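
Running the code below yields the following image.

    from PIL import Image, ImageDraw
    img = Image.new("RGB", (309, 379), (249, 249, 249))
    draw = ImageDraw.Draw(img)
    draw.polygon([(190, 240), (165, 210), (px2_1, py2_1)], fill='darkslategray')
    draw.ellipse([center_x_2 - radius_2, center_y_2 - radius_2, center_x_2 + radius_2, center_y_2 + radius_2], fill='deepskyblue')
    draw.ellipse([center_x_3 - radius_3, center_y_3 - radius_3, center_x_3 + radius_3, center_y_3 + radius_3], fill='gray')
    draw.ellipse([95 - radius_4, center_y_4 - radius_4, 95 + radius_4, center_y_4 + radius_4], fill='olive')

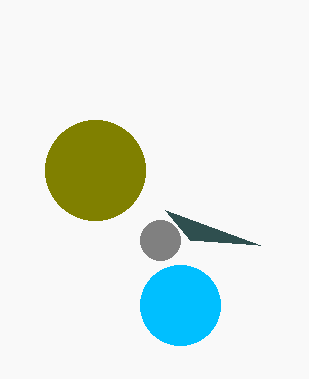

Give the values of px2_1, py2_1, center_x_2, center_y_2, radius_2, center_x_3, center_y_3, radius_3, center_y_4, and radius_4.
px2_1 = 260, py2_1 = 245, center_x_2 = 180, center_y_2 = 305, radius_2 = 40, center_x_3 = 160, center_y_3 = 240, radius_3 = 20, center_y_4 = 170, radius_4 = 50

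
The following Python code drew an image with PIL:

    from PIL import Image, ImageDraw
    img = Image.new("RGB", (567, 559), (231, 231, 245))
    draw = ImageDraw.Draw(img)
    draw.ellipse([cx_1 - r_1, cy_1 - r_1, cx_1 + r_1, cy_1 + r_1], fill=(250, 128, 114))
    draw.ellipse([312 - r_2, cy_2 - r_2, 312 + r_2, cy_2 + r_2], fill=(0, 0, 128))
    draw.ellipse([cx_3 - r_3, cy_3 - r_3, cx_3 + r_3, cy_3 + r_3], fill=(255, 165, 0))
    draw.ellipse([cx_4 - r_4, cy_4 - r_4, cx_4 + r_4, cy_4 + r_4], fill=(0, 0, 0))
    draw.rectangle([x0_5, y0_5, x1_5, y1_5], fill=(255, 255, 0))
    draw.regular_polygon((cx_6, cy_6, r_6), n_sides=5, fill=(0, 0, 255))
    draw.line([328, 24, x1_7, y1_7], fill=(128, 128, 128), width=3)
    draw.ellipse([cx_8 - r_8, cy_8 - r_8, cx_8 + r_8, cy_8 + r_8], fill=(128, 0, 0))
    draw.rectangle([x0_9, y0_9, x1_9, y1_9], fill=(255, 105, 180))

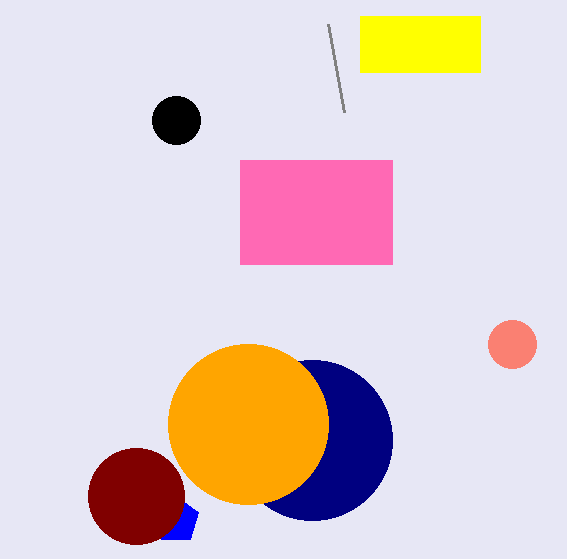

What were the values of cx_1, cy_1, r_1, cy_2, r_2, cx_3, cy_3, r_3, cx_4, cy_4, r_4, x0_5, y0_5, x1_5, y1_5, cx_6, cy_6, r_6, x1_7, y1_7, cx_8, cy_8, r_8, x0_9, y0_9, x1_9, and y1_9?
cx_1 = 512
cy_1 = 344
r_1 = 24
cy_2 = 440
r_2 = 80
cx_3 = 248
cy_3 = 424
r_3 = 80
cx_4 = 176
cy_4 = 120
r_4 = 24
x0_5 = 360
y0_5 = 16
x1_5 = 480
y1_5 = 72
cx_6 = 176
cy_6 = 520
r_6 = 24
x1_7 = 344
y1_7 = 112
cx_8 = 136
cy_8 = 496
r_8 = 48
x0_9 = 240
y0_9 = 160
x1_9 = 392
y1_9 = 264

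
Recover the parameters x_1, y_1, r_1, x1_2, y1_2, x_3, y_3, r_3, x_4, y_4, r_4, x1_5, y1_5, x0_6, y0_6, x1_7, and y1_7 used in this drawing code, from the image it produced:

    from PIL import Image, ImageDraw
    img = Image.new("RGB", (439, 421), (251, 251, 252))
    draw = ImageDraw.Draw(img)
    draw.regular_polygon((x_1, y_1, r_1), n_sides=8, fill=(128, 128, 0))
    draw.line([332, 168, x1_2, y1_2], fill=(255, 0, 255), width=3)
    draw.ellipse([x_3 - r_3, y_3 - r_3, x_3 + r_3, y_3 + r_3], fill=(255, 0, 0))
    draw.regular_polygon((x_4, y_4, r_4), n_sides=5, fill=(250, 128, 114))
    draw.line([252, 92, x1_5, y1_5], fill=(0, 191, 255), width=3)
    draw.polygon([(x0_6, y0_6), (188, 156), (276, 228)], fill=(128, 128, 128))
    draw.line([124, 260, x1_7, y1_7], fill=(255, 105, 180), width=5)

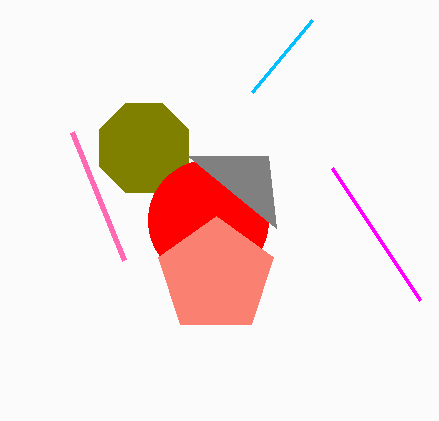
x_1 = 144; y_1 = 148; r_1 = 48; x1_2 = 420; y1_2 = 300; x_3 = 208; y_3 = 220; r_3 = 60; x_4 = 216; y_4 = 276; r_4 = 60; x1_5 = 312; y1_5 = 20; x0_6 = 268; y0_6 = 156; x1_7 = 72; y1_7 = 132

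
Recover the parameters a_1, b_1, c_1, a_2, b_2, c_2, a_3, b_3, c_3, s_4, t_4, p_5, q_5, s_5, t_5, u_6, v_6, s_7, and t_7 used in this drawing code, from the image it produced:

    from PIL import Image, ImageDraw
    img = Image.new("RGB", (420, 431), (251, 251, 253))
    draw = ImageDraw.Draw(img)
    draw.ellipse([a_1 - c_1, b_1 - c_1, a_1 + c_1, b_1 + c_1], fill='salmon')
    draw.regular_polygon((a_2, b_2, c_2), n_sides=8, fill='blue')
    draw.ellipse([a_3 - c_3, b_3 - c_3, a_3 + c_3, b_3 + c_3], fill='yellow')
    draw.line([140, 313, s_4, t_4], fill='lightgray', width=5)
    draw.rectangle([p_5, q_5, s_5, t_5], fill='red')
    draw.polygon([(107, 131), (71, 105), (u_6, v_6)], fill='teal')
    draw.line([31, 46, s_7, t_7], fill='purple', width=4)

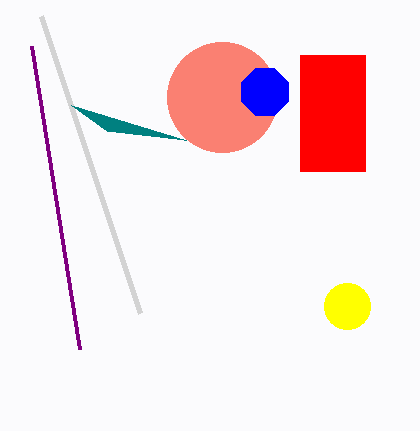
a_1 = 222, b_1 = 97, c_1 = 55, a_2 = 265, b_2 = 92, c_2 = 25, a_3 = 347, b_3 = 306, c_3 = 23, s_4 = 41, t_4 = 16, p_5 = 300, q_5 = 55, s_5 = 365, t_5 = 171, u_6 = 186, v_6 = 140, s_7 = 79, t_7 = 349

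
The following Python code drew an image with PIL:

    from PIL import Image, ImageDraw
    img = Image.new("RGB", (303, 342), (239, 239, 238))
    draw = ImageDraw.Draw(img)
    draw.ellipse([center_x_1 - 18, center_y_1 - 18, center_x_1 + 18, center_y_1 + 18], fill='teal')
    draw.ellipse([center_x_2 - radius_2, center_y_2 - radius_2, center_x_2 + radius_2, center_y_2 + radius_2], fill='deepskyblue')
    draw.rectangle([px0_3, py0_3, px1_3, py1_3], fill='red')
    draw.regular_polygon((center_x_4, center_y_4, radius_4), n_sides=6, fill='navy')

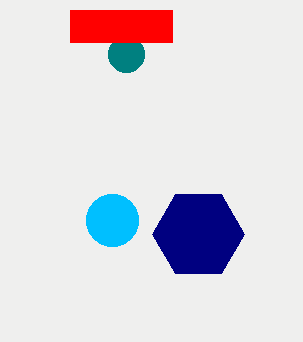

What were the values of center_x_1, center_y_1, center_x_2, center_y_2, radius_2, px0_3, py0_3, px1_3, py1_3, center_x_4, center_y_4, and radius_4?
center_x_1 = 126; center_y_1 = 54; center_x_2 = 112; center_y_2 = 220; radius_2 = 26; px0_3 = 70; py0_3 = 10; px1_3 = 172; py1_3 = 42; center_x_4 = 198; center_y_4 = 234; radius_4 = 46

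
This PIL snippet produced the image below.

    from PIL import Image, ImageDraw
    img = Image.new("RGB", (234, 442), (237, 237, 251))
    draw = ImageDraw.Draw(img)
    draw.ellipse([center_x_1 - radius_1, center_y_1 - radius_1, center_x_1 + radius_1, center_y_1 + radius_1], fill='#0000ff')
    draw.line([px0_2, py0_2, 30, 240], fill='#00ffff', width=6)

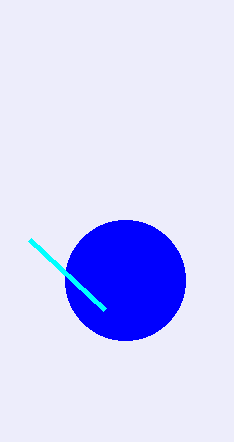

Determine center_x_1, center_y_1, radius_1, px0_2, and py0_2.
center_x_1 = 125, center_y_1 = 280, radius_1 = 60, px0_2 = 105, py0_2 = 310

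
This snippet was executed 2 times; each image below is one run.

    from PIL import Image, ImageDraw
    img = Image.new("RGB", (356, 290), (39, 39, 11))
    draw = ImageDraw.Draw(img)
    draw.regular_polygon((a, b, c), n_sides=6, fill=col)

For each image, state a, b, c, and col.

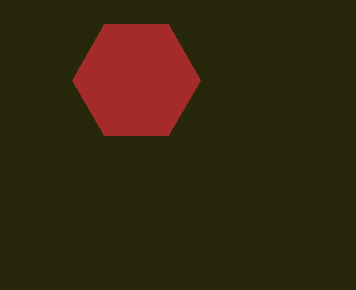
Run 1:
a = 136; b = 80; c = 64; col = 'brown'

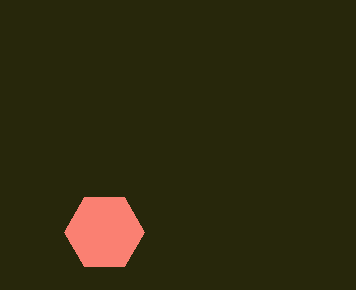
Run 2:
a = 104, b = 232, c = 40, col = 'salmon'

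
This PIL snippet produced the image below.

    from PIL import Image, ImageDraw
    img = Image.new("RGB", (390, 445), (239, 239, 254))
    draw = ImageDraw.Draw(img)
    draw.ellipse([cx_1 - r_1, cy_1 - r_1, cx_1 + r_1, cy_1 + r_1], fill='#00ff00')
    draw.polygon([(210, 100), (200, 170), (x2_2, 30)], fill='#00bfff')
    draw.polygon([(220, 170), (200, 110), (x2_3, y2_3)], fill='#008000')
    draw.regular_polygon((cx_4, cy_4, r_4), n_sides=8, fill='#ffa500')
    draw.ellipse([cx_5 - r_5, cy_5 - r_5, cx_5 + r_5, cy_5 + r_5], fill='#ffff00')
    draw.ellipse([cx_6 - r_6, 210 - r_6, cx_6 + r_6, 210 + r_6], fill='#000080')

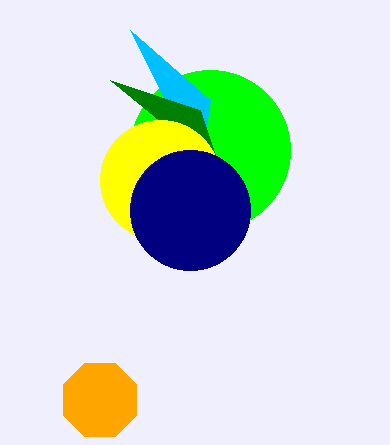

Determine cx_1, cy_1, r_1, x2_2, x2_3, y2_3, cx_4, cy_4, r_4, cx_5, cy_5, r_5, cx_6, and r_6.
cx_1 = 210, cy_1 = 150, r_1 = 80, x2_2 = 130, x2_3 = 110, y2_3 = 80, cx_4 = 100, cy_4 = 400, r_4 = 40, cx_5 = 160, cy_5 = 180, r_5 = 60, cx_6 = 190, r_6 = 60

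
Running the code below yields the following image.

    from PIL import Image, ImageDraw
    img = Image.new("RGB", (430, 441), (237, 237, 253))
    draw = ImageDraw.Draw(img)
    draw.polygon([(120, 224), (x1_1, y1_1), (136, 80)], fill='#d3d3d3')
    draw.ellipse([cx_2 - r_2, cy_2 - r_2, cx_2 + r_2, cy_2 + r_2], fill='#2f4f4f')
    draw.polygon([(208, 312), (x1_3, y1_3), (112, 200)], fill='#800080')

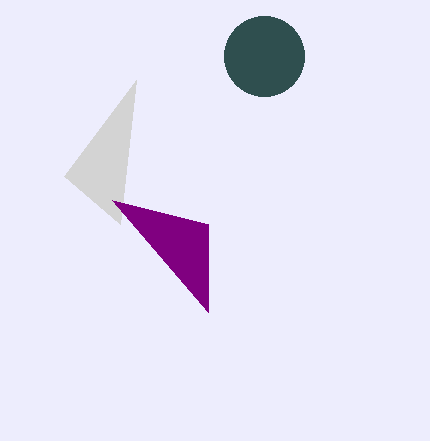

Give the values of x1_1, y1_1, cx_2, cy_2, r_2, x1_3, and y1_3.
x1_1 = 64; y1_1 = 176; cx_2 = 264; cy_2 = 56; r_2 = 40; x1_3 = 208; y1_3 = 224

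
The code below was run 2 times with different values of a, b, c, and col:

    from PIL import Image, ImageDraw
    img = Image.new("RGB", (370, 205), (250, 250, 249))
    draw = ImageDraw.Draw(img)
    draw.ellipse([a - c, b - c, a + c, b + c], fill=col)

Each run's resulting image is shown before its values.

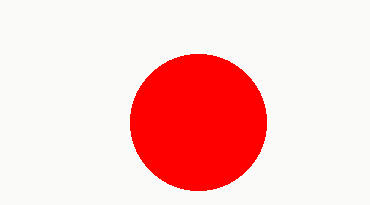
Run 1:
a = 198, b = 122, c = 68, col = 'red'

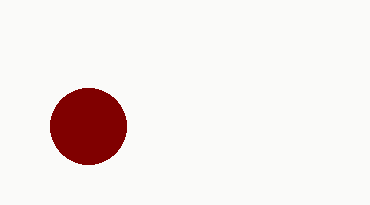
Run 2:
a = 88, b = 126, c = 38, col = 'maroon'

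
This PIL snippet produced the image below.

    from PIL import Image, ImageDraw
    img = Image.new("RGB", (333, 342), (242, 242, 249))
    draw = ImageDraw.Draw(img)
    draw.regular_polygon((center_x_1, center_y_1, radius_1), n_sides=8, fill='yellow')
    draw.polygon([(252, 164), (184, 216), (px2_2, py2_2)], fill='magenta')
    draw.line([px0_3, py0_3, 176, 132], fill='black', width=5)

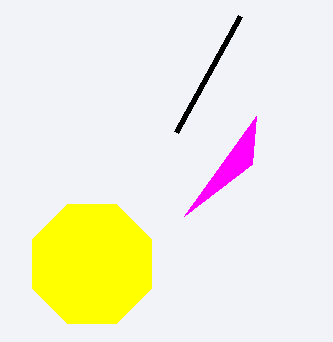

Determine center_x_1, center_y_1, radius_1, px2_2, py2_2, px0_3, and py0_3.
center_x_1 = 92, center_y_1 = 264, radius_1 = 64, px2_2 = 256, py2_2 = 116, px0_3 = 240, py0_3 = 16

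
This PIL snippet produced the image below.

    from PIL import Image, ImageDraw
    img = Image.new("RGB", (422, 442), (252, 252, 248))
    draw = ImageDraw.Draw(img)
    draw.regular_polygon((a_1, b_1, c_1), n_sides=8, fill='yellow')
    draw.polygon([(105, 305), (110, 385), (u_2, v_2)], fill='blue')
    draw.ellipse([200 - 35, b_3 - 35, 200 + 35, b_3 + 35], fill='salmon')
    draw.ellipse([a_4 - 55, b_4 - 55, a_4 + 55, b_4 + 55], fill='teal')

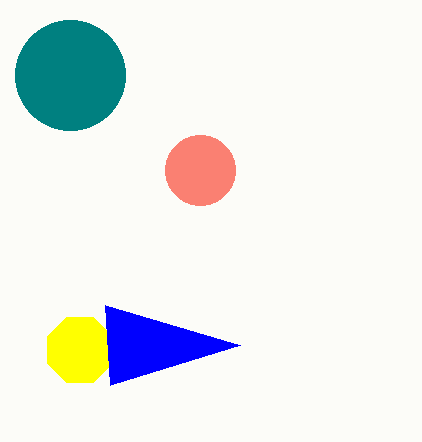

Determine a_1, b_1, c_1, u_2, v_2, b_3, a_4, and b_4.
a_1 = 80
b_1 = 350
c_1 = 35
u_2 = 240
v_2 = 345
b_3 = 170
a_4 = 70
b_4 = 75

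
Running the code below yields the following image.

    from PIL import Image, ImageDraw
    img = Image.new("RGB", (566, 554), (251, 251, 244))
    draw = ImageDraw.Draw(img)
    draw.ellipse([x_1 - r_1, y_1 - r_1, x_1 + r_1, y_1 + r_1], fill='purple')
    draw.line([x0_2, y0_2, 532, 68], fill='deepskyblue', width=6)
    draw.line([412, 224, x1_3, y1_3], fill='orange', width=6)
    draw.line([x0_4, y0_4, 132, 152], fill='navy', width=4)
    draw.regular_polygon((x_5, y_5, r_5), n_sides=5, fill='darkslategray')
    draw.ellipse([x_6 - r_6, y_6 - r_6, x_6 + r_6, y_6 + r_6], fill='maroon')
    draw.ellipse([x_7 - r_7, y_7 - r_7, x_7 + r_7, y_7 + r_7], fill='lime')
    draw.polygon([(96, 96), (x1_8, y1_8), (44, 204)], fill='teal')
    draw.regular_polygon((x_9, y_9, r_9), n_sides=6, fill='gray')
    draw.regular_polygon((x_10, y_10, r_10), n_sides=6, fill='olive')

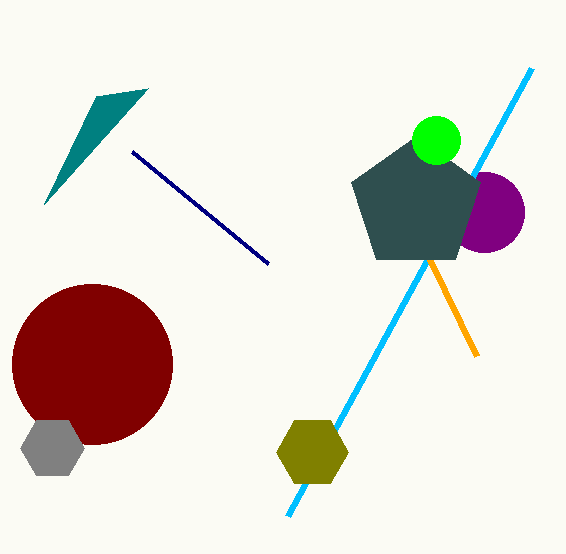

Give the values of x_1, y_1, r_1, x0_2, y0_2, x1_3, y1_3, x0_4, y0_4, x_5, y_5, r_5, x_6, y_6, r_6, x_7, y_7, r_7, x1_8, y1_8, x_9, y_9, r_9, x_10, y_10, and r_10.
x_1 = 484, y_1 = 212, r_1 = 40, x0_2 = 288, y0_2 = 516, x1_3 = 476, y1_3 = 356, x0_4 = 268, y0_4 = 264, x_5 = 416, y_5 = 204, r_5 = 68, x_6 = 92, y_6 = 364, r_6 = 80, x_7 = 436, y_7 = 140, r_7 = 24, x1_8 = 148, y1_8 = 88, x_9 = 52, y_9 = 448, r_9 = 32, x_10 = 312, y_10 = 452, r_10 = 36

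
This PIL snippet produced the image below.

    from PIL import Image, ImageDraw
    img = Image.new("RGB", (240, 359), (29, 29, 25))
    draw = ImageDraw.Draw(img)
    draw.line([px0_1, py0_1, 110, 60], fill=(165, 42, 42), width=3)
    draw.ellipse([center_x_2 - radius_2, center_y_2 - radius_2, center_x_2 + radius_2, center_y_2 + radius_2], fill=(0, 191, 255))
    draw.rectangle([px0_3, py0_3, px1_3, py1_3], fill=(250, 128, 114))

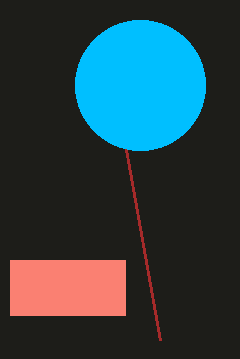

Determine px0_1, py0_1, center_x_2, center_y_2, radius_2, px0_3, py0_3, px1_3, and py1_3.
px0_1 = 160, py0_1 = 340, center_x_2 = 140, center_y_2 = 85, radius_2 = 65, px0_3 = 10, py0_3 = 260, px1_3 = 125, py1_3 = 315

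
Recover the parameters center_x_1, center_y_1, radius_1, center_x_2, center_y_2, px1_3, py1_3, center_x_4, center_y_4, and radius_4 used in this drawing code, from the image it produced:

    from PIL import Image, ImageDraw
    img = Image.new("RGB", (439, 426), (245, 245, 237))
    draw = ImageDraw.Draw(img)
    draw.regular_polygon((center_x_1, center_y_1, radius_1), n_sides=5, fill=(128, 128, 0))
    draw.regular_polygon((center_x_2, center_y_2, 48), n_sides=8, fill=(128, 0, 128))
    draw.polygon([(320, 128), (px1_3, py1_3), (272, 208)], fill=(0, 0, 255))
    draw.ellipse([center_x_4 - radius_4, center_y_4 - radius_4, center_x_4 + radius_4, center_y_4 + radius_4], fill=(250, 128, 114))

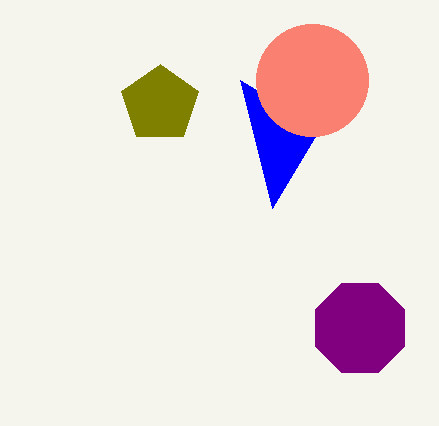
center_x_1 = 160; center_y_1 = 104; radius_1 = 40; center_x_2 = 360; center_y_2 = 328; px1_3 = 240; py1_3 = 80; center_x_4 = 312; center_y_4 = 80; radius_4 = 56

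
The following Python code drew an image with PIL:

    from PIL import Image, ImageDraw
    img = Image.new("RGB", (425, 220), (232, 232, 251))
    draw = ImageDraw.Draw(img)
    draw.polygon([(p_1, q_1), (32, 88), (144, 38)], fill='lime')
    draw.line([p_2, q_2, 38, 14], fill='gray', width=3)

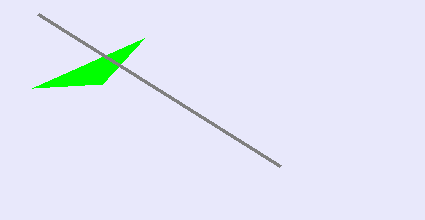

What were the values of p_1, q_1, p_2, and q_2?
p_1 = 102, q_1 = 84, p_2 = 280, q_2 = 166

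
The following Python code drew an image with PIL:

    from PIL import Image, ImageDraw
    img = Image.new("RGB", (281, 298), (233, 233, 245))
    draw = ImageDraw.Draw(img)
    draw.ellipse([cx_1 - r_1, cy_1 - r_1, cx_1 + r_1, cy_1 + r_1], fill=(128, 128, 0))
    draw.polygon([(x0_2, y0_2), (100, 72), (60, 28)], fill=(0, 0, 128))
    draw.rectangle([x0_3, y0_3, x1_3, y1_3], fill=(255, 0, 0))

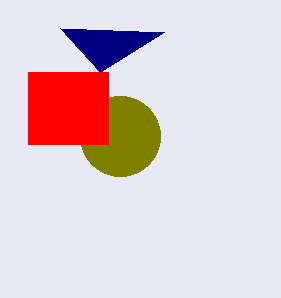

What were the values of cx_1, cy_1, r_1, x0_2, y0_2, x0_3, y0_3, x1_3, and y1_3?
cx_1 = 120, cy_1 = 136, r_1 = 40, x0_2 = 164, y0_2 = 32, x0_3 = 28, y0_3 = 72, x1_3 = 108, y1_3 = 144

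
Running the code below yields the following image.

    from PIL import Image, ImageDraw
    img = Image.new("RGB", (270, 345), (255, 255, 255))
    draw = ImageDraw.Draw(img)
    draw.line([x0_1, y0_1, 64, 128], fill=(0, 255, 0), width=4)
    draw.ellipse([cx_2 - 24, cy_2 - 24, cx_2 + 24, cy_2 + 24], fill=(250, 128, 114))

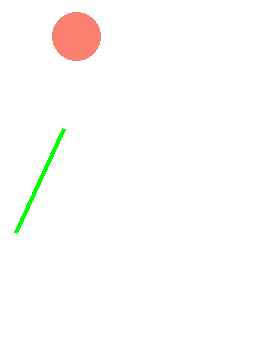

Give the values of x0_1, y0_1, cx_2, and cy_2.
x0_1 = 16, y0_1 = 232, cx_2 = 76, cy_2 = 36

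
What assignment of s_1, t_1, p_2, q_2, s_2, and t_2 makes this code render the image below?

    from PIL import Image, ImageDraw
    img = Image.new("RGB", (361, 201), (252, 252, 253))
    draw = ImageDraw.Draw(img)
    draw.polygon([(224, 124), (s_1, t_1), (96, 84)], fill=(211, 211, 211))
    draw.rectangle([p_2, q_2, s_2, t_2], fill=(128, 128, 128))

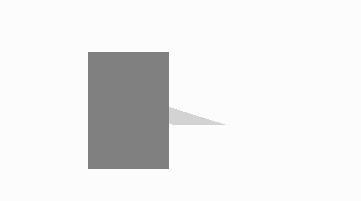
s_1 = 172
t_1 = 124
p_2 = 88
q_2 = 52
s_2 = 168
t_2 = 168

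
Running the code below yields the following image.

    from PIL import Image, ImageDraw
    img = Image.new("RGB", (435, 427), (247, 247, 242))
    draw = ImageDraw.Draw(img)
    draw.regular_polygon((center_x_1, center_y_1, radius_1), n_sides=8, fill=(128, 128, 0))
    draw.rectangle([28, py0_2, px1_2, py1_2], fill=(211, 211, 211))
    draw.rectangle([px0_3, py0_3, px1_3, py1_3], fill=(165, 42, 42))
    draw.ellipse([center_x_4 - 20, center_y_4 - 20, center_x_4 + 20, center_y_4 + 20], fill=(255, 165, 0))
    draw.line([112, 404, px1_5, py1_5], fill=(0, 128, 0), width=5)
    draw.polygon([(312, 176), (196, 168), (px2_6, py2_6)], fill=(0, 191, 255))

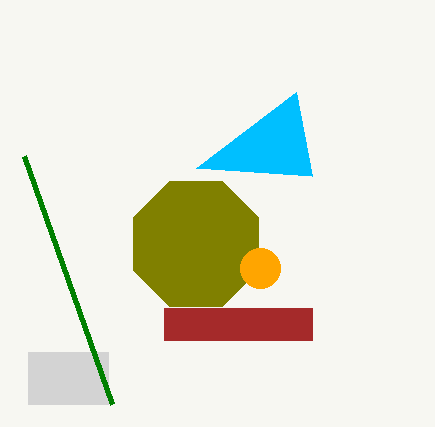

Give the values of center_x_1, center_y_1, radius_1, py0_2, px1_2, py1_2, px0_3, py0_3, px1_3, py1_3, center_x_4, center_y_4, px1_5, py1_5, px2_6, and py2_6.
center_x_1 = 196; center_y_1 = 244; radius_1 = 68; py0_2 = 352; px1_2 = 108; py1_2 = 404; px0_3 = 164; py0_3 = 308; px1_3 = 312; py1_3 = 340; center_x_4 = 260; center_y_4 = 268; px1_5 = 24; py1_5 = 156; px2_6 = 296; py2_6 = 92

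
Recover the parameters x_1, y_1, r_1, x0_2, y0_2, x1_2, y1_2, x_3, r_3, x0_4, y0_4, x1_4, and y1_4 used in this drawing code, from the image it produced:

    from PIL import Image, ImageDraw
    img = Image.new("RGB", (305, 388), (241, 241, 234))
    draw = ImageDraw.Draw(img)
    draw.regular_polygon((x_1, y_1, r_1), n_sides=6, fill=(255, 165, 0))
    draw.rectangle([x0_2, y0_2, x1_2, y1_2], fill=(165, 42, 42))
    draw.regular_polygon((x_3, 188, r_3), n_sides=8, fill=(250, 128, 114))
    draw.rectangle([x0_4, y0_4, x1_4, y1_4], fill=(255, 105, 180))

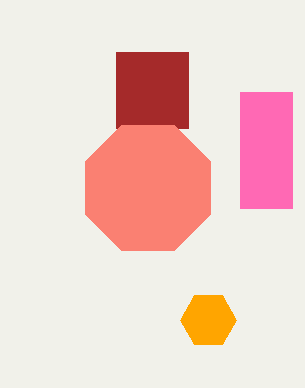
x_1 = 208
y_1 = 320
r_1 = 28
x0_2 = 116
y0_2 = 52
x1_2 = 188
y1_2 = 128
x_3 = 148
r_3 = 68
x0_4 = 240
y0_4 = 92
x1_4 = 292
y1_4 = 208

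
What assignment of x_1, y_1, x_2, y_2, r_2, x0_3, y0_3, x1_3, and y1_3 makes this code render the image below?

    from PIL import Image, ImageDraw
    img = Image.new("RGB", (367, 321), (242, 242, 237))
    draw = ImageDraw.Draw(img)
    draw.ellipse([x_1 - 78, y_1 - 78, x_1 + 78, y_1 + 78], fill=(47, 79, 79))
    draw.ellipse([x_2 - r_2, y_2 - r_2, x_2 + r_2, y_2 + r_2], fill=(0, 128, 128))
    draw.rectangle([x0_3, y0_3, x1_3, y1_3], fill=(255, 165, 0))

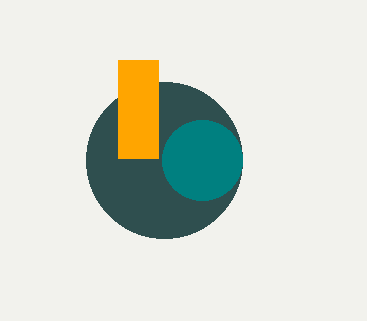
x_1 = 164
y_1 = 160
x_2 = 202
y_2 = 160
r_2 = 40
x0_3 = 118
y0_3 = 60
x1_3 = 158
y1_3 = 158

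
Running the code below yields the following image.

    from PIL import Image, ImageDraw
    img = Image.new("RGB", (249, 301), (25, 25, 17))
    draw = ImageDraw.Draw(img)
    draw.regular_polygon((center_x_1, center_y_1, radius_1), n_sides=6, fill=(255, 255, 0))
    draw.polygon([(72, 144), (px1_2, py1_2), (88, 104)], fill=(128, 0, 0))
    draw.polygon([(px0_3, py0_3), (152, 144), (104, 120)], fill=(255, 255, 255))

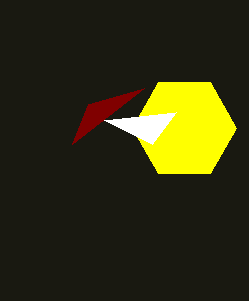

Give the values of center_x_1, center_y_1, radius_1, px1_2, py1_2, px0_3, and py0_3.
center_x_1 = 184; center_y_1 = 128; radius_1 = 52; px1_2 = 144; py1_2 = 88; px0_3 = 176; py0_3 = 112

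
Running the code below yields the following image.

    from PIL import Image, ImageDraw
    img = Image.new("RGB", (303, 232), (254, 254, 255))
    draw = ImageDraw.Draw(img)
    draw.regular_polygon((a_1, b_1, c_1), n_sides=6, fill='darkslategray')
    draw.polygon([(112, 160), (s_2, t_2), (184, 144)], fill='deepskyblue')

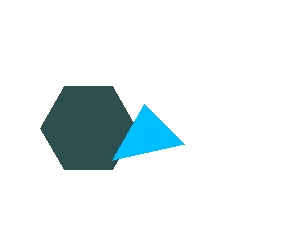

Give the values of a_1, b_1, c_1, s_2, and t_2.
a_1 = 88
b_1 = 128
c_1 = 48
s_2 = 144
t_2 = 104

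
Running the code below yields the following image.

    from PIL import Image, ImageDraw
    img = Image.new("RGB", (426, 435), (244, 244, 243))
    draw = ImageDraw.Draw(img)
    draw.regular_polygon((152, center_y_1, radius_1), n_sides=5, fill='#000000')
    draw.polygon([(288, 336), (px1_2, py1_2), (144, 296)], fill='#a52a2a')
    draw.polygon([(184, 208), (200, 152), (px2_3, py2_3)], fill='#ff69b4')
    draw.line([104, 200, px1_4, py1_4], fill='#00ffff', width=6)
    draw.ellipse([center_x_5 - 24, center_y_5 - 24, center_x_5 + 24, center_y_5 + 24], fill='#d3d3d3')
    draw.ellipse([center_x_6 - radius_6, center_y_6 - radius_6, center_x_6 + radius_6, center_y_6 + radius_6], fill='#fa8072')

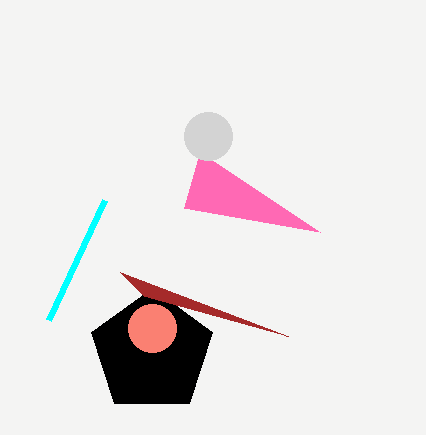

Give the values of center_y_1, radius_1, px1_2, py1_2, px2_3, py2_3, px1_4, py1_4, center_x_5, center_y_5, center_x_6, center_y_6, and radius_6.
center_y_1 = 352, radius_1 = 64, px1_2 = 120, py1_2 = 272, px2_3 = 320, py2_3 = 232, px1_4 = 48, py1_4 = 320, center_x_5 = 208, center_y_5 = 136, center_x_6 = 152, center_y_6 = 328, radius_6 = 24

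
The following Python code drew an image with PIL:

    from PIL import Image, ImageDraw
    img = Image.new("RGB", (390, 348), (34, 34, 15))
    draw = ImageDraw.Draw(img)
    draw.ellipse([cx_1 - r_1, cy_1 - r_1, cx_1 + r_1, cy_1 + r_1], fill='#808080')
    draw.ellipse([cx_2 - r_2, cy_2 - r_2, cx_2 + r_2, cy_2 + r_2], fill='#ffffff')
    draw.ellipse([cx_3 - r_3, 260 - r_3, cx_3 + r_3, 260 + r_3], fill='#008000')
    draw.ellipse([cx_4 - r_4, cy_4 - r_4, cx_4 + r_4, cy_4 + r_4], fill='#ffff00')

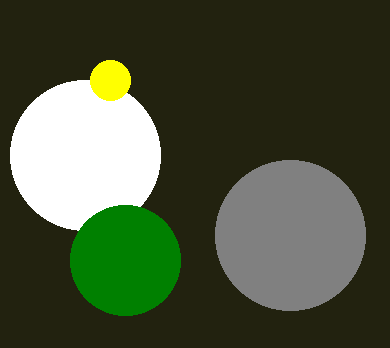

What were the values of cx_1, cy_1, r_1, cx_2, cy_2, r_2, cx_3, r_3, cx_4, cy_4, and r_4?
cx_1 = 290, cy_1 = 235, r_1 = 75, cx_2 = 85, cy_2 = 155, r_2 = 75, cx_3 = 125, r_3 = 55, cx_4 = 110, cy_4 = 80, r_4 = 20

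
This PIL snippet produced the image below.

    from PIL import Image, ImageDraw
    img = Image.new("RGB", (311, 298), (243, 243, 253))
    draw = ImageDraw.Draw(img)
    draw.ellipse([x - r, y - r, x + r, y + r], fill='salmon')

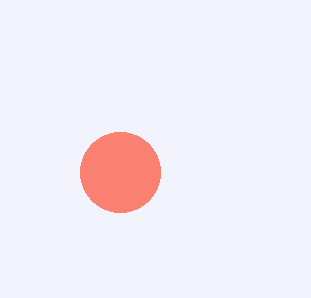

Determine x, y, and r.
x = 120, y = 172, r = 40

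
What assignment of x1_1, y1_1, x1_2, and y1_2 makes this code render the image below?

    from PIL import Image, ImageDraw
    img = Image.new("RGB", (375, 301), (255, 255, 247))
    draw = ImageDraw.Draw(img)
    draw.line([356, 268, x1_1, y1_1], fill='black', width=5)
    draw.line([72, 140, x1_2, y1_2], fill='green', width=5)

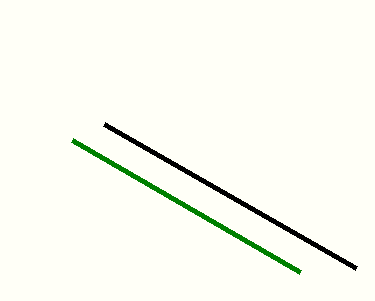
x1_1 = 104
y1_1 = 124
x1_2 = 300
y1_2 = 272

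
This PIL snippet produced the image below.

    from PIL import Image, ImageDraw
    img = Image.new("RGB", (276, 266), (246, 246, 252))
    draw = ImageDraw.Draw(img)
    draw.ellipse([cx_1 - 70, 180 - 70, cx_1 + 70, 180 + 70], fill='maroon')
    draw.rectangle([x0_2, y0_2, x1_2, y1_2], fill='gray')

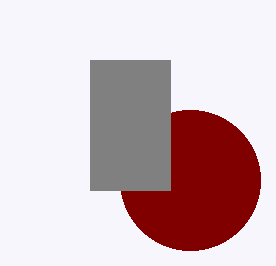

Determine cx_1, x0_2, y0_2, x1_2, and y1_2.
cx_1 = 190; x0_2 = 90; y0_2 = 60; x1_2 = 170; y1_2 = 190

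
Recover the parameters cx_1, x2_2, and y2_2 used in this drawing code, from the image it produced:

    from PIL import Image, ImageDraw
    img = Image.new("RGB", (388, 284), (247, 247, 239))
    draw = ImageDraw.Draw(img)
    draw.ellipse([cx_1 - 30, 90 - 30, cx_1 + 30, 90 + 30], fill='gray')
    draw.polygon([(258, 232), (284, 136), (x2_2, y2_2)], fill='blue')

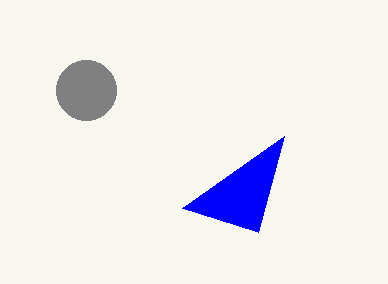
cx_1 = 86
x2_2 = 182
y2_2 = 208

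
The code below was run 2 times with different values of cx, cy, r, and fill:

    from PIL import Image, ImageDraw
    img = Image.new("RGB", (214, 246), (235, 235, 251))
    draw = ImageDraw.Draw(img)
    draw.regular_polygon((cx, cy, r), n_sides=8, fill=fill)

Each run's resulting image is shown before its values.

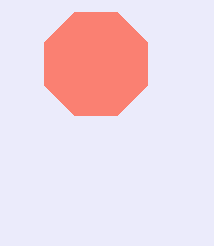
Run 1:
cx = 96
cy = 64
r = 56
fill = 'salmon'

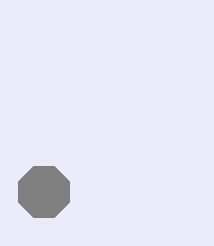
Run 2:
cx = 44, cy = 192, r = 28, fill = 'gray'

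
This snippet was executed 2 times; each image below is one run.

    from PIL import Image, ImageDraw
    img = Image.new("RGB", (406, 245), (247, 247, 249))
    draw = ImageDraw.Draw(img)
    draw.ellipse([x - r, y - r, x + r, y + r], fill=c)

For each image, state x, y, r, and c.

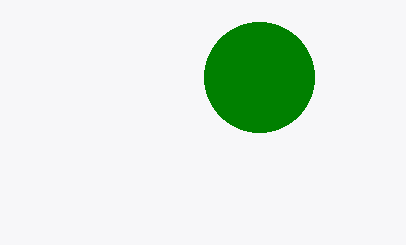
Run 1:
x = 259, y = 77, r = 55, c = 'green'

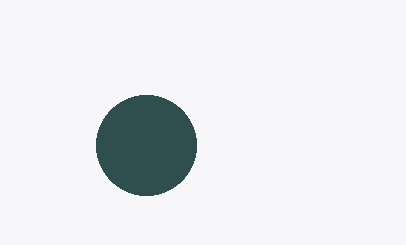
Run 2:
x = 146
y = 145
r = 50
c = 'darkslategray'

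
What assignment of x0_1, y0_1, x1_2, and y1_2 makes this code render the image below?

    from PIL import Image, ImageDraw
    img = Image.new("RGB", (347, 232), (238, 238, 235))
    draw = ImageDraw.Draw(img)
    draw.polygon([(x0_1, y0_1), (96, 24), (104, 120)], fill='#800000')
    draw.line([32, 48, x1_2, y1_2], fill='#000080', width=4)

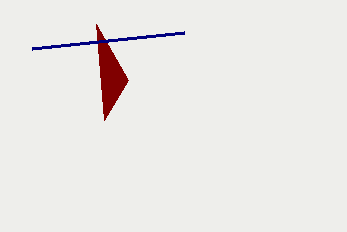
x0_1 = 128; y0_1 = 80; x1_2 = 184; y1_2 = 32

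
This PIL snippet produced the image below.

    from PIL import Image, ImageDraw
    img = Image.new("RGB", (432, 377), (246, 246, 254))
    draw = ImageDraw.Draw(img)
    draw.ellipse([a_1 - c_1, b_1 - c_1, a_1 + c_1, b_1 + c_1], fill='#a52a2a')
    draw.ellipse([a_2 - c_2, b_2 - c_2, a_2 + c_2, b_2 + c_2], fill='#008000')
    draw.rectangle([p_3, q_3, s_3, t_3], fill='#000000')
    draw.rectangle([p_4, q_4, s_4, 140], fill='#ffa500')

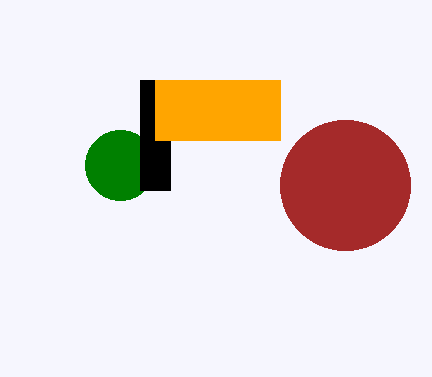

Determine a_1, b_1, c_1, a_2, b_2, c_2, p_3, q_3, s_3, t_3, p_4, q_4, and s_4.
a_1 = 345, b_1 = 185, c_1 = 65, a_2 = 120, b_2 = 165, c_2 = 35, p_3 = 140, q_3 = 80, s_3 = 170, t_3 = 190, p_4 = 155, q_4 = 80, s_4 = 280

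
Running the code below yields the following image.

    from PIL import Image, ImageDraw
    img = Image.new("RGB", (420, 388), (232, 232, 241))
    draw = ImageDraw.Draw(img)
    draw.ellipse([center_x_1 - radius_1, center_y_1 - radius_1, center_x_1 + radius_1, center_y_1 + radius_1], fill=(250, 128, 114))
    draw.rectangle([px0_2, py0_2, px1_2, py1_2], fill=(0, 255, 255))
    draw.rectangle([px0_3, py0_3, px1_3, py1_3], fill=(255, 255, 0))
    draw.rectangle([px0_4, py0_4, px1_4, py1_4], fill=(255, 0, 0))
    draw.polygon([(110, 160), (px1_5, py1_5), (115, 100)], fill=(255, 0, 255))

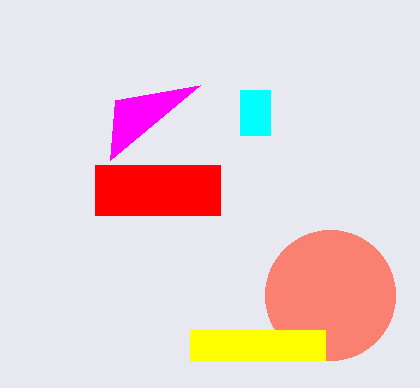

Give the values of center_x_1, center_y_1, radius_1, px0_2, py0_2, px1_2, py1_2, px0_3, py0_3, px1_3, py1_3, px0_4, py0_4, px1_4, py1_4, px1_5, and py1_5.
center_x_1 = 330, center_y_1 = 295, radius_1 = 65, px0_2 = 240, py0_2 = 90, px1_2 = 270, py1_2 = 135, px0_3 = 190, py0_3 = 330, px1_3 = 325, py1_3 = 360, px0_4 = 95, py0_4 = 165, px1_4 = 220, py1_4 = 215, px1_5 = 200, py1_5 = 85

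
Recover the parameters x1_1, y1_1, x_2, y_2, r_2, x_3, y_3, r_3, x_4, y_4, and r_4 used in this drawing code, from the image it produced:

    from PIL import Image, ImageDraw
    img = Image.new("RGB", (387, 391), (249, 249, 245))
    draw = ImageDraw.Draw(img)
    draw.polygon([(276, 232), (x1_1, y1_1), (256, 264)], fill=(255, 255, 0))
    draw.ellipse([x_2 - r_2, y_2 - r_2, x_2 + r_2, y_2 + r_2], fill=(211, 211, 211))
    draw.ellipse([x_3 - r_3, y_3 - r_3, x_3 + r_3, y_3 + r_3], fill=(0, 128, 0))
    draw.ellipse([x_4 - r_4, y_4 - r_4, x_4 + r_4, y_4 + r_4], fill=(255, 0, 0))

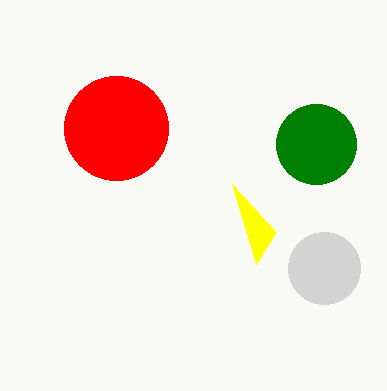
x1_1 = 232; y1_1 = 184; x_2 = 324; y_2 = 268; r_2 = 36; x_3 = 316; y_3 = 144; r_3 = 40; x_4 = 116; y_4 = 128; r_4 = 52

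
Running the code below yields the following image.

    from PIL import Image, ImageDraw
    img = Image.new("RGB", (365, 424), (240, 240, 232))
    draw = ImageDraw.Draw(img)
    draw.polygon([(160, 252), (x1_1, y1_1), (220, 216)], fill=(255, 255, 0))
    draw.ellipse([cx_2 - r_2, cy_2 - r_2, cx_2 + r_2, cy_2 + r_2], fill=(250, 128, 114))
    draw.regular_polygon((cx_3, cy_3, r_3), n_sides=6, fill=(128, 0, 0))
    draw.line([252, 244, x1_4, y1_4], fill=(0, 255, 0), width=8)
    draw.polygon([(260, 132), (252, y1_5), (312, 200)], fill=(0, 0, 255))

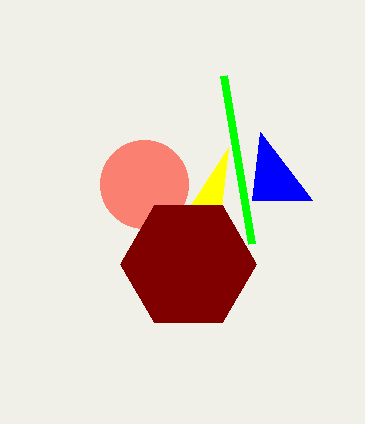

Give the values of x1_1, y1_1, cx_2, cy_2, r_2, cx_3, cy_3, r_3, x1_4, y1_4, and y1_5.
x1_1 = 228; y1_1 = 148; cx_2 = 144; cy_2 = 184; r_2 = 44; cx_3 = 188; cy_3 = 264; r_3 = 68; x1_4 = 224; y1_4 = 76; y1_5 = 200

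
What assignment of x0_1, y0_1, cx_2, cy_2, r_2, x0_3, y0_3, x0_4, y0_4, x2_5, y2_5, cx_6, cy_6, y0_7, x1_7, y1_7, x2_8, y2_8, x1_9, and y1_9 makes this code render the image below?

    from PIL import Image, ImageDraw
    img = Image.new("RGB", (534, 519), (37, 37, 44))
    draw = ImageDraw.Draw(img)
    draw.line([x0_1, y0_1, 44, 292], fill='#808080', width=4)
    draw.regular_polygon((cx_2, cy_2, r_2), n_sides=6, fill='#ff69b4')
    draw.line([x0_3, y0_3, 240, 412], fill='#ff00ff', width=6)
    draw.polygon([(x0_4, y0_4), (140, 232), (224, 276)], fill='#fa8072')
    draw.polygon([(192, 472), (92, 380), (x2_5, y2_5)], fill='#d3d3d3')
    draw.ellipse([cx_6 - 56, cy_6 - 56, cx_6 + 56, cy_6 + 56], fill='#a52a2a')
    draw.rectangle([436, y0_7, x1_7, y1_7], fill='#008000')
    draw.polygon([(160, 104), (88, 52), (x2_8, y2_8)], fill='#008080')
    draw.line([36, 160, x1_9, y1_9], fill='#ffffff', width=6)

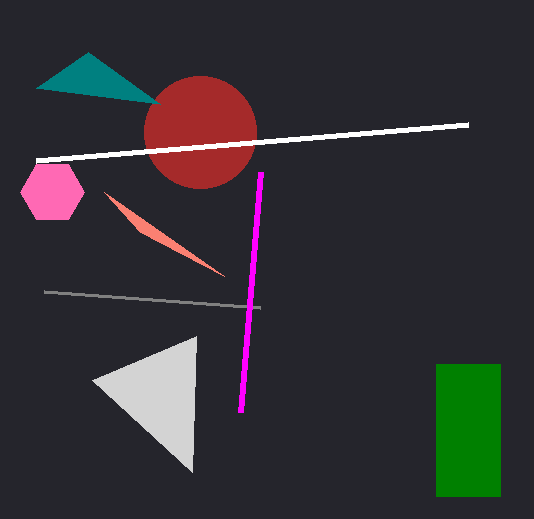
x0_1 = 260
y0_1 = 308
cx_2 = 52
cy_2 = 192
r_2 = 32
x0_3 = 260
y0_3 = 172
x0_4 = 104
y0_4 = 192
x2_5 = 196
y2_5 = 336
cx_6 = 200
cy_6 = 132
y0_7 = 364
x1_7 = 500
y1_7 = 496
x2_8 = 36
y2_8 = 88
x1_9 = 468
y1_9 = 124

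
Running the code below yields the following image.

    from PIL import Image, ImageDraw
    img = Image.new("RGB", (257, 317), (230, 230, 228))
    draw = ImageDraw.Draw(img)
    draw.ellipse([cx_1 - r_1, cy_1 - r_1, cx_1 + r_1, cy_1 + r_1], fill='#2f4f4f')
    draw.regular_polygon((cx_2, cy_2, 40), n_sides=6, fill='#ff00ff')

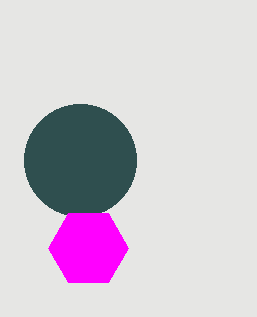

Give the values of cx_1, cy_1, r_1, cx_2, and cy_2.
cx_1 = 80, cy_1 = 160, r_1 = 56, cx_2 = 88, cy_2 = 248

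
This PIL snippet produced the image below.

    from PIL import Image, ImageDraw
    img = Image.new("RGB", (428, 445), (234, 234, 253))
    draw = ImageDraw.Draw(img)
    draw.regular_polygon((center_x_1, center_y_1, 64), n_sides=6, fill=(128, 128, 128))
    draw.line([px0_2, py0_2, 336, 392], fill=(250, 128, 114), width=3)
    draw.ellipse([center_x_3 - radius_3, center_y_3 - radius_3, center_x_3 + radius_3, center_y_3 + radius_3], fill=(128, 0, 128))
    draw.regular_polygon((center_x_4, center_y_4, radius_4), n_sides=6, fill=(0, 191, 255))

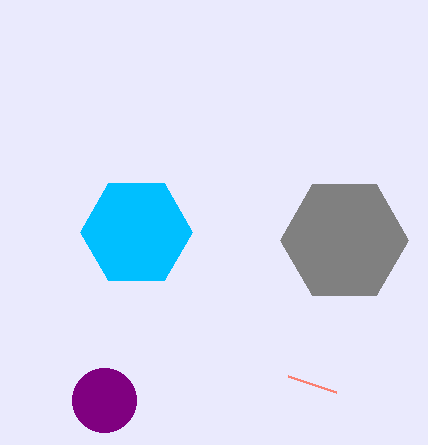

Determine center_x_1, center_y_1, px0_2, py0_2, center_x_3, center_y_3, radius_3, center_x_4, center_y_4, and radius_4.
center_x_1 = 344
center_y_1 = 240
px0_2 = 288
py0_2 = 376
center_x_3 = 104
center_y_3 = 400
radius_3 = 32
center_x_4 = 136
center_y_4 = 232
radius_4 = 56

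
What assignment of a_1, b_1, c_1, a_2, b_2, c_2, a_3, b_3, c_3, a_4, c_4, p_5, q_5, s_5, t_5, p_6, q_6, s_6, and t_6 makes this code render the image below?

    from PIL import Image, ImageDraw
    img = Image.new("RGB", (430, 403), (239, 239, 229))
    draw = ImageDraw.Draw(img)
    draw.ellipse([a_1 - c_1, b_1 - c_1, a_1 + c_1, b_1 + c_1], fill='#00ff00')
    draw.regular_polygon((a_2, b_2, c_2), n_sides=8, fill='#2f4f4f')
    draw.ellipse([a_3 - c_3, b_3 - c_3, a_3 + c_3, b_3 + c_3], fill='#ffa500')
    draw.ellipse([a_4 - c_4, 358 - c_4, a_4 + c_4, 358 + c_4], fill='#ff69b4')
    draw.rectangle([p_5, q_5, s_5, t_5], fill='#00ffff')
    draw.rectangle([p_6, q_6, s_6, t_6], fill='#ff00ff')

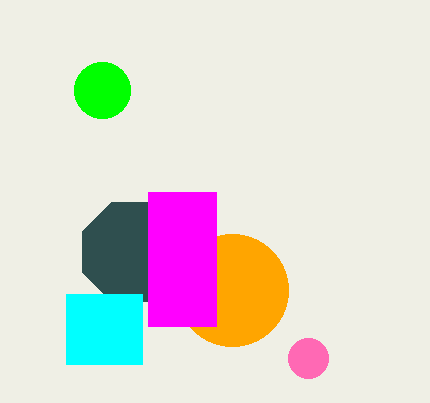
a_1 = 102
b_1 = 90
c_1 = 28
a_2 = 132
b_2 = 252
c_2 = 54
a_3 = 232
b_3 = 290
c_3 = 56
a_4 = 308
c_4 = 20
p_5 = 66
q_5 = 294
s_5 = 142
t_5 = 364
p_6 = 148
q_6 = 192
s_6 = 216
t_6 = 326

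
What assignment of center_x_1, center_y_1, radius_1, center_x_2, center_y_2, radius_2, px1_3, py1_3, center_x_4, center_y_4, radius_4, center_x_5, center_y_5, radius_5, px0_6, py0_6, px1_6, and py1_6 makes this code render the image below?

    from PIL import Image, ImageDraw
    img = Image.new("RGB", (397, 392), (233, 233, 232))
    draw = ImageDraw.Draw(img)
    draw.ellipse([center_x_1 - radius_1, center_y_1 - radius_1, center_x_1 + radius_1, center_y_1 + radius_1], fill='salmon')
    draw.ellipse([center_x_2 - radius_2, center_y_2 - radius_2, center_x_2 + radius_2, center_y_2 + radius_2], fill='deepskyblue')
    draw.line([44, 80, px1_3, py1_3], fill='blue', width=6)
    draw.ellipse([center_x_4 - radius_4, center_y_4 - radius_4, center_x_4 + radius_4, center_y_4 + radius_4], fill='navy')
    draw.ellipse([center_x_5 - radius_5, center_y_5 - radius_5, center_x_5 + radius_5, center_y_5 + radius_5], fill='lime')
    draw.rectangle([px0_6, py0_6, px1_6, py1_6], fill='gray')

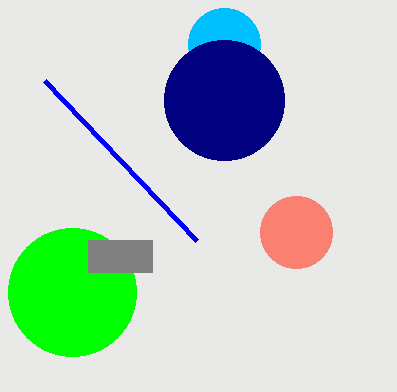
center_x_1 = 296; center_y_1 = 232; radius_1 = 36; center_x_2 = 224; center_y_2 = 44; radius_2 = 36; px1_3 = 196; py1_3 = 240; center_x_4 = 224; center_y_4 = 100; radius_4 = 60; center_x_5 = 72; center_y_5 = 292; radius_5 = 64; px0_6 = 88; py0_6 = 240; px1_6 = 152; py1_6 = 272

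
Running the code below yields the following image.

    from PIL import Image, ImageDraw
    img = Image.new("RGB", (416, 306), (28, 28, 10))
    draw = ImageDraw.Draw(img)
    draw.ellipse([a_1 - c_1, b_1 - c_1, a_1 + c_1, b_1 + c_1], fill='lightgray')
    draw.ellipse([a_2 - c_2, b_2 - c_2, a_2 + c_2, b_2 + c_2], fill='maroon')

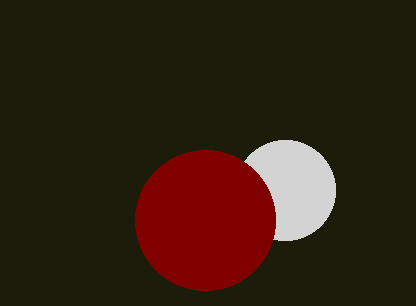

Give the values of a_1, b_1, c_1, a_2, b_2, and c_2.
a_1 = 285, b_1 = 190, c_1 = 50, a_2 = 205, b_2 = 220, c_2 = 70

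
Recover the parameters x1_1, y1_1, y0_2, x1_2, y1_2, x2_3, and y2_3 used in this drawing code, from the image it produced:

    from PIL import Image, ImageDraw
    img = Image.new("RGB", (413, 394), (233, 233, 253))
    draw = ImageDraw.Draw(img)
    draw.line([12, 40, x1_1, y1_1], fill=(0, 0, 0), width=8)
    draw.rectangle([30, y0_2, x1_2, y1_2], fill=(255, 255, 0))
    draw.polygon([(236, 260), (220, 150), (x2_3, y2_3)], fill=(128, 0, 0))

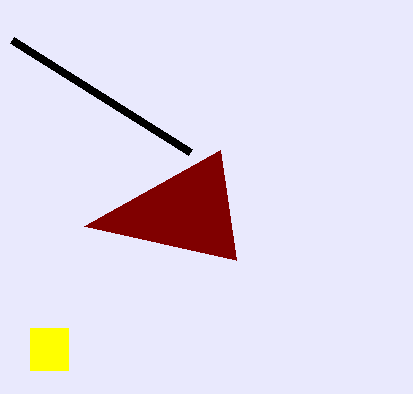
x1_1 = 190, y1_1 = 152, y0_2 = 328, x1_2 = 68, y1_2 = 370, x2_3 = 84, y2_3 = 226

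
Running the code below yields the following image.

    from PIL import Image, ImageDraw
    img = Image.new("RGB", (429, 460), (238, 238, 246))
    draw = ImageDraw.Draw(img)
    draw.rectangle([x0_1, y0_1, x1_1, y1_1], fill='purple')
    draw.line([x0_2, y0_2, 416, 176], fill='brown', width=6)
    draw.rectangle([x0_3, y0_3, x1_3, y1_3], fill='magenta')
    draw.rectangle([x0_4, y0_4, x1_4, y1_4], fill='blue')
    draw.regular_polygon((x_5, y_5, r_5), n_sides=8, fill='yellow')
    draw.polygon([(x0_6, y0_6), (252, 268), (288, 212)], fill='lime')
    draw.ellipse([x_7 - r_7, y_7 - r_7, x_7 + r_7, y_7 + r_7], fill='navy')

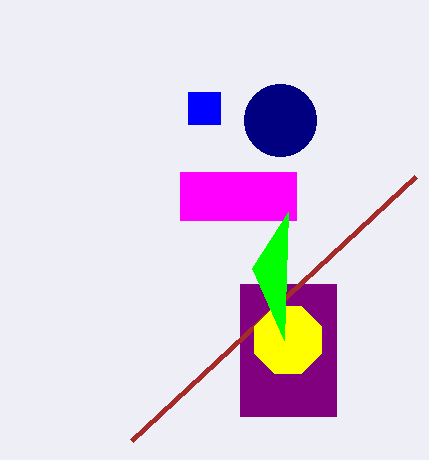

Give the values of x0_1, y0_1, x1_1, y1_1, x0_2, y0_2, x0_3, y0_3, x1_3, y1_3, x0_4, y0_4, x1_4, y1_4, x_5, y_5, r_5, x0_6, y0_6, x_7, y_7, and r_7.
x0_1 = 240; y0_1 = 284; x1_1 = 336; y1_1 = 416; x0_2 = 132; y0_2 = 440; x0_3 = 180; y0_3 = 172; x1_3 = 296; y1_3 = 220; x0_4 = 188; y0_4 = 92; x1_4 = 220; y1_4 = 124; x_5 = 288; y_5 = 340; r_5 = 36; x0_6 = 284; y0_6 = 340; x_7 = 280; y_7 = 120; r_7 = 36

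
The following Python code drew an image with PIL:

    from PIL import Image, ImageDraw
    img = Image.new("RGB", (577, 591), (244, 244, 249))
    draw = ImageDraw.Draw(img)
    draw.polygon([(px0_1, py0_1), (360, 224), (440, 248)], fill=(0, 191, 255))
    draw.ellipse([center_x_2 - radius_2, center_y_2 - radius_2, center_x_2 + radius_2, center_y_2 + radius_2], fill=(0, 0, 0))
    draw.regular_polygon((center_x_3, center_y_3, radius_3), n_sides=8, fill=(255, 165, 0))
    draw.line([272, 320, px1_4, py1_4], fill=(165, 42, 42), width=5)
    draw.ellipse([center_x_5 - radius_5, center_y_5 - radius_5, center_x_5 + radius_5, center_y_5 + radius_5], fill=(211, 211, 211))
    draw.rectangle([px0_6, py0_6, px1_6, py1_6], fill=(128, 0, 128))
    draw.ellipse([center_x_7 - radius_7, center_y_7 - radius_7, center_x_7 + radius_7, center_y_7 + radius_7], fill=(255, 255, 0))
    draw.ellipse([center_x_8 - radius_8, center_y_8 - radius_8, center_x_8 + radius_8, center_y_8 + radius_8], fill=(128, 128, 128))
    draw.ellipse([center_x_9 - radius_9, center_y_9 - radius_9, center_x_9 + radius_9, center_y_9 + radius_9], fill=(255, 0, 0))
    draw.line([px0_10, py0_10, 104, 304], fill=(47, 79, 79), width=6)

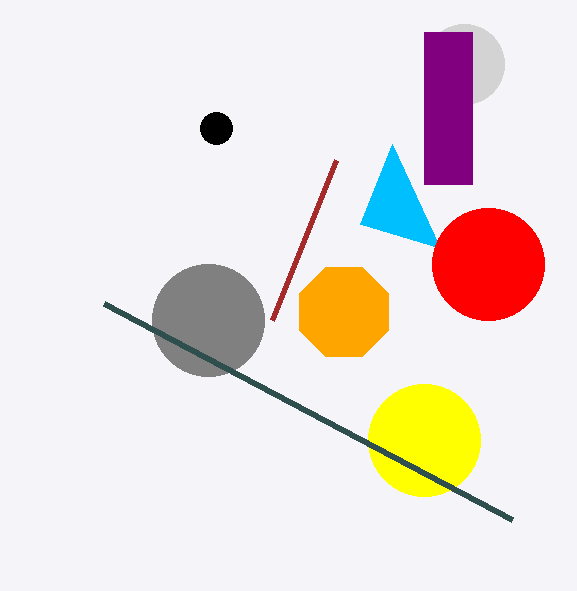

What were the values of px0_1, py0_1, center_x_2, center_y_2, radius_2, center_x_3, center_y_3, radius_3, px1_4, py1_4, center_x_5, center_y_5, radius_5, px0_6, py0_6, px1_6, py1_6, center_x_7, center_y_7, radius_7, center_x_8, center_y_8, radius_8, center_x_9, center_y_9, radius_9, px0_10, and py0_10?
px0_1 = 392; py0_1 = 144; center_x_2 = 216; center_y_2 = 128; radius_2 = 16; center_x_3 = 344; center_y_3 = 312; radius_3 = 48; px1_4 = 336; py1_4 = 160; center_x_5 = 464; center_y_5 = 64; radius_5 = 40; px0_6 = 424; py0_6 = 32; px1_6 = 472; py1_6 = 184; center_x_7 = 424; center_y_7 = 440; radius_7 = 56; center_x_8 = 208; center_y_8 = 320; radius_8 = 56; center_x_9 = 488; center_y_9 = 264; radius_9 = 56; px0_10 = 512; py0_10 = 520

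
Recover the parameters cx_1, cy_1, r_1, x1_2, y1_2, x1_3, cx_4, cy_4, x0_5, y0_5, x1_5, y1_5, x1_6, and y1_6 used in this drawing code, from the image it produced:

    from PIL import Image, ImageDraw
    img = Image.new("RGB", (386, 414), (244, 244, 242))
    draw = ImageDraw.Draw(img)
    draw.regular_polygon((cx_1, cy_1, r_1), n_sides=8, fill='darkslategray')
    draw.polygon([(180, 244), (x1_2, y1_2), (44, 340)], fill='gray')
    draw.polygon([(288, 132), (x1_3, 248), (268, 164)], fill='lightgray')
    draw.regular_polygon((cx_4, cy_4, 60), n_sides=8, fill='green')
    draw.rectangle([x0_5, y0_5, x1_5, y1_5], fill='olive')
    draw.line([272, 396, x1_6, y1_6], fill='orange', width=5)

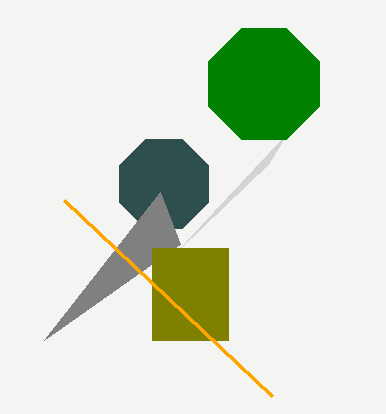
cx_1 = 164
cy_1 = 184
r_1 = 48
x1_2 = 160
y1_2 = 192
x1_3 = 180
cx_4 = 264
cy_4 = 84
x0_5 = 152
y0_5 = 248
x1_5 = 228
y1_5 = 340
x1_6 = 64
y1_6 = 200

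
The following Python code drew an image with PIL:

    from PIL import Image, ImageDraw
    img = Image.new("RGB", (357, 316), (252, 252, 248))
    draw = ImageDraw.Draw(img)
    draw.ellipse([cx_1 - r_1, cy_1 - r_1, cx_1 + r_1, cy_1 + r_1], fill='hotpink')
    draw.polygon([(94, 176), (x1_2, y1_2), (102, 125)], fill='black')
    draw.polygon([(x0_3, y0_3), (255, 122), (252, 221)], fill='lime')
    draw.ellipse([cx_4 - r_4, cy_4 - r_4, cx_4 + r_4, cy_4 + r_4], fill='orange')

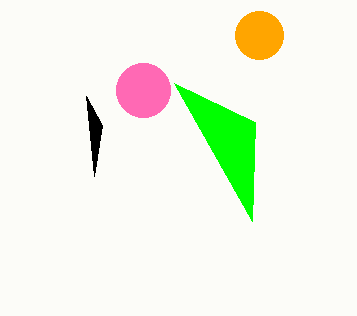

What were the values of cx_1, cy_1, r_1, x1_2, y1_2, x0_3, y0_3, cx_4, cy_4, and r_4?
cx_1 = 143, cy_1 = 90, r_1 = 27, x1_2 = 86, y1_2 = 96, x0_3 = 174, y0_3 = 83, cx_4 = 259, cy_4 = 35, r_4 = 24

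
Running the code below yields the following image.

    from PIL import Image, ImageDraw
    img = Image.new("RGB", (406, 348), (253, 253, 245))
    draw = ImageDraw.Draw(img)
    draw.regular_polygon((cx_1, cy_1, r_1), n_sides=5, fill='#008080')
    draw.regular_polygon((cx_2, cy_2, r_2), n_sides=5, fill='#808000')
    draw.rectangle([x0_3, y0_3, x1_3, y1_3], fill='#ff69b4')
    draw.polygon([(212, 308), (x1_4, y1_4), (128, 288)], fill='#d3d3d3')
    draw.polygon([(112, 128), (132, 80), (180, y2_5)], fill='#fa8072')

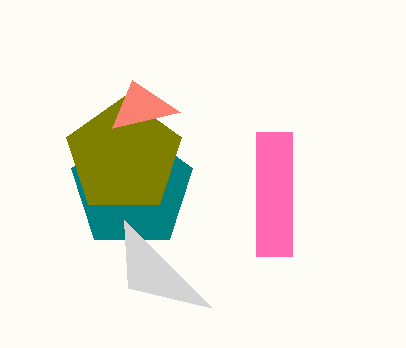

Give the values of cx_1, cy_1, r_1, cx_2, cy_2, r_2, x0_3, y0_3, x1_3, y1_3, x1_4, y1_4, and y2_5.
cx_1 = 132, cy_1 = 188, r_1 = 64, cx_2 = 124, cy_2 = 156, r_2 = 60, x0_3 = 256, y0_3 = 132, x1_3 = 292, y1_3 = 256, x1_4 = 124, y1_4 = 220, y2_5 = 112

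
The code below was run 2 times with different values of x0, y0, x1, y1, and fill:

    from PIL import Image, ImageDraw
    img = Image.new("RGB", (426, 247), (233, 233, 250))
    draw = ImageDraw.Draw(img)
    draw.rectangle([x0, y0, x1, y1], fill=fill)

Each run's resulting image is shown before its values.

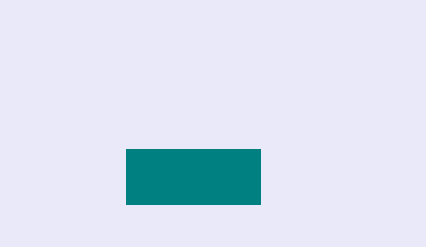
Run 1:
x0 = 126; y0 = 149; x1 = 260; y1 = 204; fill = 'teal'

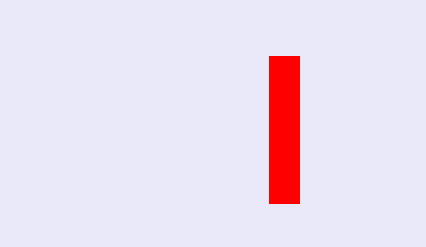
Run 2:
x0 = 269
y0 = 56
x1 = 299
y1 = 203
fill = 'red'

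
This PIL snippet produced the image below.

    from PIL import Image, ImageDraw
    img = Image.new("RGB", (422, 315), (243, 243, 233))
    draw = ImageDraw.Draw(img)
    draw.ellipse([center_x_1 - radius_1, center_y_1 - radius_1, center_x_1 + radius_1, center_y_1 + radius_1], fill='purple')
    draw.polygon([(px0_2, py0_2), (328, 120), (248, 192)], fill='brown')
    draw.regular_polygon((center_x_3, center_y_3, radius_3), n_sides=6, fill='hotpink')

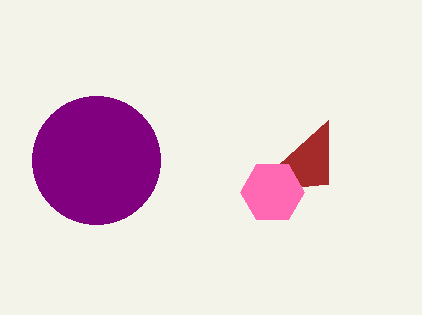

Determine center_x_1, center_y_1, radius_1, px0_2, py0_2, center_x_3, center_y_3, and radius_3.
center_x_1 = 96, center_y_1 = 160, radius_1 = 64, px0_2 = 328, py0_2 = 184, center_x_3 = 272, center_y_3 = 192, radius_3 = 32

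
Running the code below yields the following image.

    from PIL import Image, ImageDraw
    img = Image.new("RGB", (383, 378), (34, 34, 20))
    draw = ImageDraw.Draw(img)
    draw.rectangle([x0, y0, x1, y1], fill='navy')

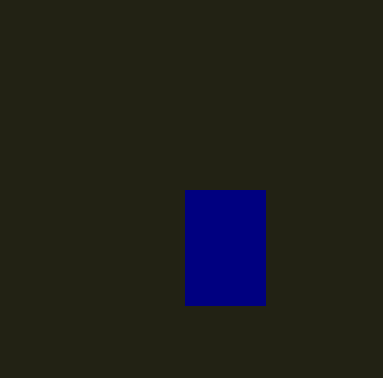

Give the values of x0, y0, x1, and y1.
x0 = 185
y0 = 190
x1 = 265
y1 = 305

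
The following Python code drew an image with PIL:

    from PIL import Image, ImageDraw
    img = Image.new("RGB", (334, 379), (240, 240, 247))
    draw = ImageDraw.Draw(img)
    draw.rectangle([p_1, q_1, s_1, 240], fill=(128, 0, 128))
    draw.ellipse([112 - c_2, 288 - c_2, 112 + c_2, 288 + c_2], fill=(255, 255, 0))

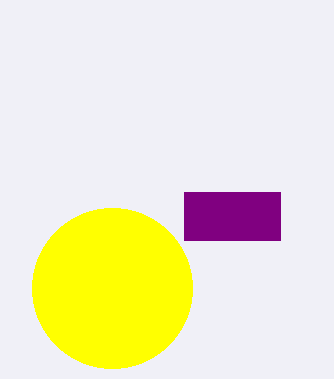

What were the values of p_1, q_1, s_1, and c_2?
p_1 = 184, q_1 = 192, s_1 = 280, c_2 = 80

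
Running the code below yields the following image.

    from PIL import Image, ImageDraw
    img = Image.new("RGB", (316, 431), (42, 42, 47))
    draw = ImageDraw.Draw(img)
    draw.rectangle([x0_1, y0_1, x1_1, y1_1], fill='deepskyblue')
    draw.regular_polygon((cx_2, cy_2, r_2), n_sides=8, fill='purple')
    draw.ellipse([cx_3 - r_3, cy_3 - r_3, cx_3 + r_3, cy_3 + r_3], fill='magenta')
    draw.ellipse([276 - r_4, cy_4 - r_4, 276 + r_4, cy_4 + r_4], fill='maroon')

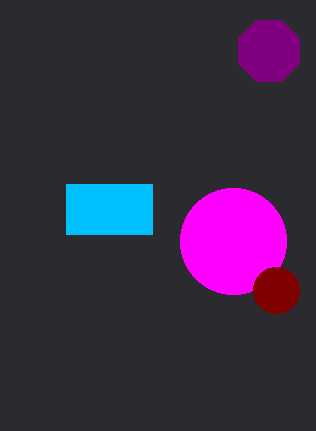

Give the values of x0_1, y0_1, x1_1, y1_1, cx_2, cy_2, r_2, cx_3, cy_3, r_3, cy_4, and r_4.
x0_1 = 66, y0_1 = 184, x1_1 = 152, y1_1 = 234, cx_2 = 269, cy_2 = 51, r_2 = 33, cx_3 = 233, cy_3 = 241, r_3 = 53, cy_4 = 290, r_4 = 23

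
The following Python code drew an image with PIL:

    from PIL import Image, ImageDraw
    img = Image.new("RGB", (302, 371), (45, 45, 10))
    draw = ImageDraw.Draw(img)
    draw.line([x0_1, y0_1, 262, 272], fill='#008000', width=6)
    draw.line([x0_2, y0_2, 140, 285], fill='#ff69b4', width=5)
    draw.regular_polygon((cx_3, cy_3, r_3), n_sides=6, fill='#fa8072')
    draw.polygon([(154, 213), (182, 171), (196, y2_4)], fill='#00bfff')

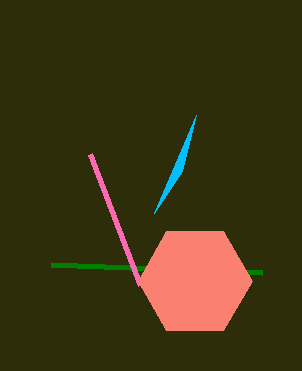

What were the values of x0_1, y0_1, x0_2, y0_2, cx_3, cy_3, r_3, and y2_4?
x0_1 = 51
y0_1 = 264
x0_2 = 90
y0_2 = 154
cx_3 = 195
cy_3 = 281
r_3 = 57
y2_4 = 115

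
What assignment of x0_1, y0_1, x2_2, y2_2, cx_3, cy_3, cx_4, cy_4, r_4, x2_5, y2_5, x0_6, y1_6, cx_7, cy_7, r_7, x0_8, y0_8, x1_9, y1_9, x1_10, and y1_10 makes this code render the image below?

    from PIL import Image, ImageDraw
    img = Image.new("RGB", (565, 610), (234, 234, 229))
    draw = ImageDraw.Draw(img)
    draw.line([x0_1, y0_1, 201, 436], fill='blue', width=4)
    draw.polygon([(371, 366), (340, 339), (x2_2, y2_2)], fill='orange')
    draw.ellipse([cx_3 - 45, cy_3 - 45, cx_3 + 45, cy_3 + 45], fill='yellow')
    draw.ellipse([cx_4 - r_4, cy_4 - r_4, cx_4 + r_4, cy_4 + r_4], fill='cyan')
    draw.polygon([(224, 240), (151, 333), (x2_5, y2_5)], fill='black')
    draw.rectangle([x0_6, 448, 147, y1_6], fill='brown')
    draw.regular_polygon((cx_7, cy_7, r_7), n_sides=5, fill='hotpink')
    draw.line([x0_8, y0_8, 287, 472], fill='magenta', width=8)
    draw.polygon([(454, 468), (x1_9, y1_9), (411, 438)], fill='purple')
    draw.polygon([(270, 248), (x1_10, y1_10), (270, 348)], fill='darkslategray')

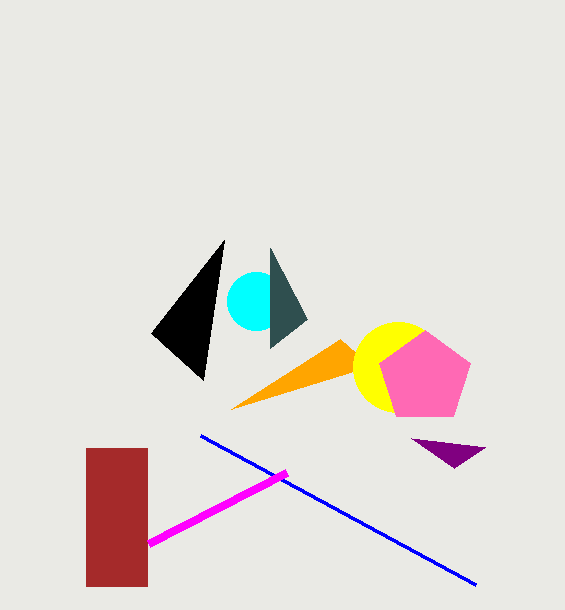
x0_1 = 476, y0_1 = 585, x2_2 = 231, y2_2 = 409, cx_3 = 398, cy_3 = 367, cx_4 = 256, cy_4 = 301, r_4 = 29, x2_5 = 203, y2_5 = 380, x0_6 = 86, y1_6 = 586, cx_7 = 425, cy_7 = 378, r_7 = 48, x0_8 = 149, y0_8 = 543, x1_9 = 485, y1_9 = 447, x1_10 = 307, y1_10 = 319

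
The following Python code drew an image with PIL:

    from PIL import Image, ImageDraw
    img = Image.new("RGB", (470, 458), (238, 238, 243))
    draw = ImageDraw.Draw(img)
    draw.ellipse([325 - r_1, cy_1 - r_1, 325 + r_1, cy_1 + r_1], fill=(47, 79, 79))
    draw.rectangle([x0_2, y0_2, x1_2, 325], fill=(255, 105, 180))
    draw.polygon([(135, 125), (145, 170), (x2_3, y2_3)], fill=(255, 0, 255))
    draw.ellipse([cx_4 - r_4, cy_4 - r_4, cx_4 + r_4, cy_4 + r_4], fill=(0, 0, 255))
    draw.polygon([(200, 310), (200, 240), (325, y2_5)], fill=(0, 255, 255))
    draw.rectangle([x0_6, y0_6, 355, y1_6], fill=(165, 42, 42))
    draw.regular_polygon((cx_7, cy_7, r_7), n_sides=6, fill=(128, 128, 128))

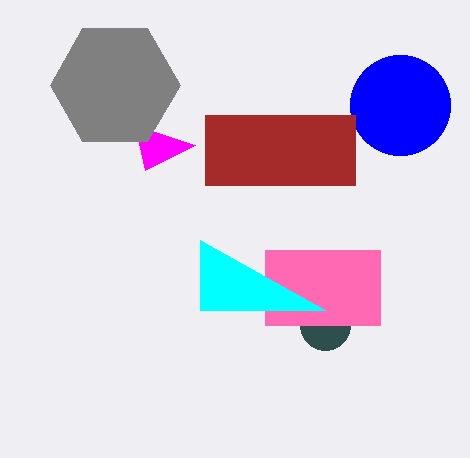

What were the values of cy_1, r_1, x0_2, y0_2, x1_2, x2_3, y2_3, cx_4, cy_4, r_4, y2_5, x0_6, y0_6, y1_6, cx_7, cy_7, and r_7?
cy_1 = 325, r_1 = 25, x0_2 = 265, y0_2 = 250, x1_2 = 380, x2_3 = 195, y2_3 = 145, cx_4 = 400, cy_4 = 105, r_4 = 50, y2_5 = 310, x0_6 = 205, y0_6 = 115, y1_6 = 185, cx_7 = 115, cy_7 = 85, r_7 = 65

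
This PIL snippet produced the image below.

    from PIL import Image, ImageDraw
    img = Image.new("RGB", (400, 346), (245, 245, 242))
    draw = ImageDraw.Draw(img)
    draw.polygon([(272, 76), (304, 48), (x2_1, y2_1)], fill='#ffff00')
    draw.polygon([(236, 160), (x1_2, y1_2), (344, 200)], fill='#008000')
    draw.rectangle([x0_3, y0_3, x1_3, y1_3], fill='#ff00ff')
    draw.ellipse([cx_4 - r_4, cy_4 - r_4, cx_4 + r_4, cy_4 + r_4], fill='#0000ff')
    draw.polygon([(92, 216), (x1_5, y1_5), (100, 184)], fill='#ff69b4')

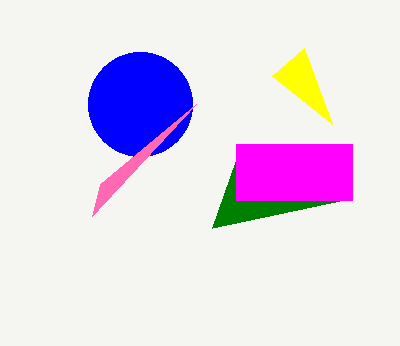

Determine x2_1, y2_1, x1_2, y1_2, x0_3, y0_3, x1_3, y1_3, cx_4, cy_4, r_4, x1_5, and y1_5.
x2_1 = 332
y2_1 = 124
x1_2 = 212
y1_2 = 228
x0_3 = 236
y0_3 = 144
x1_3 = 352
y1_3 = 200
cx_4 = 140
cy_4 = 104
r_4 = 52
x1_5 = 196
y1_5 = 104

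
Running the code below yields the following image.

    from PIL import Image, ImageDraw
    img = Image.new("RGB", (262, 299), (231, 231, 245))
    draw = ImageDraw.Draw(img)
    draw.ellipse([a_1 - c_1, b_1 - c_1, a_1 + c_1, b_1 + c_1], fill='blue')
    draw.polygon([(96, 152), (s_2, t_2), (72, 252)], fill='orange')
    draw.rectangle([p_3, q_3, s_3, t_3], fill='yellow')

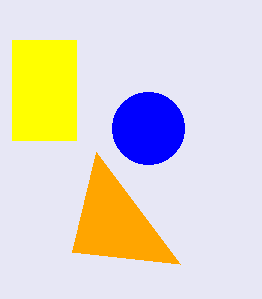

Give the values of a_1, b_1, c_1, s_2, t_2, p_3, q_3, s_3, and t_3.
a_1 = 148; b_1 = 128; c_1 = 36; s_2 = 180; t_2 = 264; p_3 = 12; q_3 = 40; s_3 = 76; t_3 = 140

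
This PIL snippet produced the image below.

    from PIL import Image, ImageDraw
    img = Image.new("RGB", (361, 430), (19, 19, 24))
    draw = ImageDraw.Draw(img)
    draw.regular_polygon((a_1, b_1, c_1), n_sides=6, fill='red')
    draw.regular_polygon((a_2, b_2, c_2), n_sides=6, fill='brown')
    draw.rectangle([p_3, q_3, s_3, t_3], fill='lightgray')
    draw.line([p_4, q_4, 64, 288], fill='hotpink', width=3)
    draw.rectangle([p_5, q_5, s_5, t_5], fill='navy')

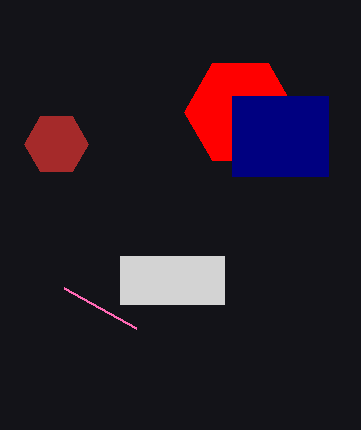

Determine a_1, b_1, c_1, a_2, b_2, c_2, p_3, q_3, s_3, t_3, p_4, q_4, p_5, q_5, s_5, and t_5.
a_1 = 240
b_1 = 112
c_1 = 56
a_2 = 56
b_2 = 144
c_2 = 32
p_3 = 120
q_3 = 256
s_3 = 224
t_3 = 304
p_4 = 136
q_4 = 328
p_5 = 232
q_5 = 96
s_5 = 328
t_5 = 176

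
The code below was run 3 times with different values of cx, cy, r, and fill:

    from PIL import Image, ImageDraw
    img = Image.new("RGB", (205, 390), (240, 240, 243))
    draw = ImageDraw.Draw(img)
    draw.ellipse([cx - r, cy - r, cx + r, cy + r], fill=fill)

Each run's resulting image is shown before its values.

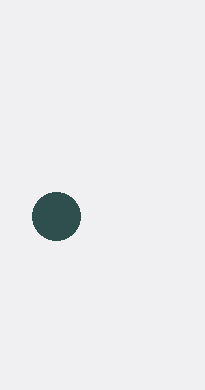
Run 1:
cx = 56
cy = 216
r = 24
fill = 'darkslategray'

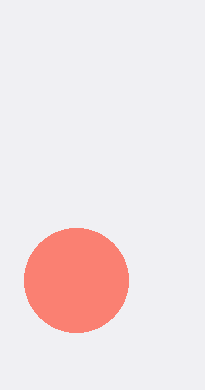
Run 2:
cx = 76; cy = 280; r = 52; fill = 'salmon'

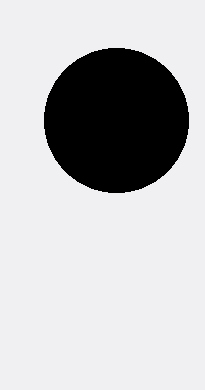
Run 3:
cx = 116
cy = 120
r = 72
fill = 'black'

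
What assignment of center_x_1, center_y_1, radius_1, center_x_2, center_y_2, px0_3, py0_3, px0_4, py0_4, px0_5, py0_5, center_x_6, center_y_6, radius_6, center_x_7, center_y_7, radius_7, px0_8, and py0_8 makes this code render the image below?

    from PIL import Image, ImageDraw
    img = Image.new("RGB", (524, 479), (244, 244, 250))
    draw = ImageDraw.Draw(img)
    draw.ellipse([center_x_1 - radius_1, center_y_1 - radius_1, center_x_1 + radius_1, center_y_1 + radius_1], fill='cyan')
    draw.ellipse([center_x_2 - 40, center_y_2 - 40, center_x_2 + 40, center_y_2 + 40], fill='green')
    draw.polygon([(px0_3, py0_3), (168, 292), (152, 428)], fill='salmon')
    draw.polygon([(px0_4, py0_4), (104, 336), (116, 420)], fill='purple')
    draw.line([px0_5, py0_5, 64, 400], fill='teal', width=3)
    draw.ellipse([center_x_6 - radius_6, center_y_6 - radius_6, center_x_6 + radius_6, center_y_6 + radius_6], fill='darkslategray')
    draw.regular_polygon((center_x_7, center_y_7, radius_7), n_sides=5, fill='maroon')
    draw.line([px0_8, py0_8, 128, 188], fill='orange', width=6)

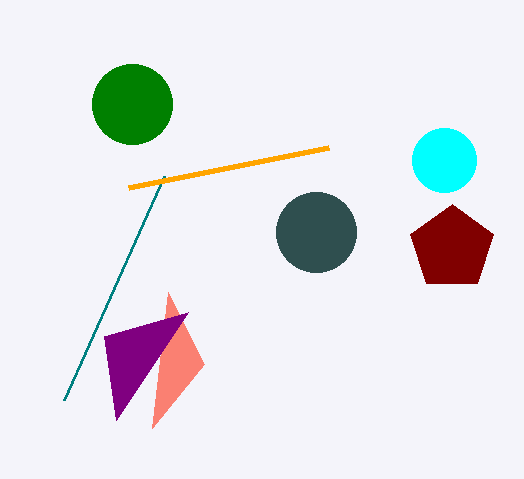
center_x_1 = 444; center_y_1 = 160; radius_1 = 32; center_x_2 = 132; center_y_2 = 104; px0_3 = 204; py0_3 = 364; px0_4 = 188; py0_4 = 312; px0_5 = 164; py0_5 = 176; center_x_6 = 316; center_y_6 = 232; radius_6 = 40; center_x_7 = 452; center_y_7 = 248; radius_7 = 44; px0_8 = 328; py0_8 = 148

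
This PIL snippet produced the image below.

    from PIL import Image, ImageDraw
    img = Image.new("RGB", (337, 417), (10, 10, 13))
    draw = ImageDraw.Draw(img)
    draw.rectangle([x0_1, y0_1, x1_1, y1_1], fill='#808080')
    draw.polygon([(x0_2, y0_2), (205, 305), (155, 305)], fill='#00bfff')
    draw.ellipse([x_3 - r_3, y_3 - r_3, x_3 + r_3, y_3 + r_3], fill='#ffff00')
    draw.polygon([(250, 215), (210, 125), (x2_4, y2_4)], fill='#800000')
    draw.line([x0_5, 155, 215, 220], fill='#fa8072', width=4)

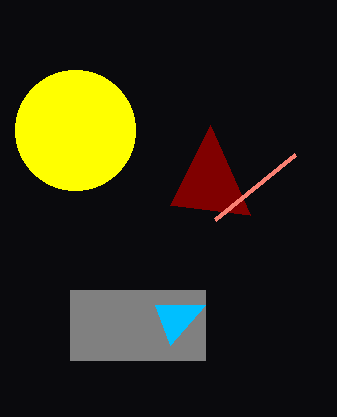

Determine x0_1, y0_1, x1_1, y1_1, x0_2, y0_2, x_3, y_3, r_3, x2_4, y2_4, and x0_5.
x0_1 = 70, y0_1 = 290, x1_1 = 205, y1_1 = 360, x0_2 = 170, y0_2 = 345, x_3 = 75, y_3 = 130, r_3 = 60, x2_4 = 170, y2_4 = 205, x0_5 = 295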